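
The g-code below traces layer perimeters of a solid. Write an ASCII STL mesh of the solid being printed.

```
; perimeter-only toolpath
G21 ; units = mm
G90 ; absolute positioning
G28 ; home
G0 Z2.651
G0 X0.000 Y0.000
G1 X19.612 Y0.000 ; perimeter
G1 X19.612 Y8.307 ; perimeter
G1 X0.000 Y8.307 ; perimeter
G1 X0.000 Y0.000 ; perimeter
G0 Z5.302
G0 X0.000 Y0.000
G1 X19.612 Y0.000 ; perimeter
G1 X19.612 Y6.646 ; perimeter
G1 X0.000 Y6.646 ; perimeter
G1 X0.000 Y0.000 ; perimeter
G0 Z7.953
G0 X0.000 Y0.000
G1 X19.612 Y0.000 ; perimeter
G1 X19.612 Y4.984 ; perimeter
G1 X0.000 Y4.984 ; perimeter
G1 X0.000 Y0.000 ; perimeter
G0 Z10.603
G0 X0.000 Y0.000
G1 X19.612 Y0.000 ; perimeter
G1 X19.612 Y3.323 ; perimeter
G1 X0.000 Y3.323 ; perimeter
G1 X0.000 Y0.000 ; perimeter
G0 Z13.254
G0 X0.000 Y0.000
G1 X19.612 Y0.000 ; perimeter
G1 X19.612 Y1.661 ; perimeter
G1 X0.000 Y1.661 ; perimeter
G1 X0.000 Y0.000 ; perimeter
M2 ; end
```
solid part
  facet normal 0.0000 0.0000 -1.0000
    outer loop
      vertex 19.612 9.969 0.000
      vertex 19.612 0.000 0.000
      vertex 0.000 0.000 0.000
    endloop
  endfacet
  facet normal 0.0000 0.0000 -1.0000
    outer loop
      vertex 0.000 9.969 0.000
      vertex 19.612 9.969 0.000
      vertex 0.000 0.000 0.000
    endloop
  endfacet
  facet normal 0.0000 -1.0000 0.0000
    outer loop
      vertex 0.000 0.000 0.000
      vertex 19.612 0.000 0.000
      vertex 19.612 0.000 15.905
    endloop
  endfacet
  facet normal 0.0000 -1.0000 0.0000
    outer loop
      vertex 0.000 0.000 0.000
      vertex 19.612 0.000 15.905
      vertex 0.000 0.000 15.905
    endloop
  endfacet
  facet normal 0.0000 0.8473 0.5311
    outer loop
      vertex 0.000 0.000 15.905
      vertex 19.612 0.000 15.905
      vertex 19.612 9.969 0.000
    endloop
  endfacet
  facet normal 0.0000 0.8473 0.5311
    outer loop
      vertex 0.000 0.000 15.905
      vertex 19.612 9.969 0.000
      vertex 0.000 9.969 0.000
    endloop
  endfacet
  facet normal -1.0000 0.0000 0.0000
    outer loop
      vertex 0.000 0.000 15.905
      vertex 0.000 9.969 0.000
      vertex 0.000 0.000 0.000
    endloop
  endfacet
  facet normal 1.0000 0.0000 0.0000
    outer loop
      vertex 19.612 0.000 0.000
      vertex 19.612 9.969 0.000
      vertex 19.612 0.000 15.905
    endloop
  endfacet
endsolid part

The G0 Z moves step by Δz≈2.651 mm. The G1 loops shrink linearly with z, so the solid tapers from its base footprint up to z≈15.9. Closing with a flat bottom cap and the tapered top and triangulating gives 8 facets — a wedge (ramp): 19.6 × 9.97 mm base, rising to 15.9 mm along the y=0 edge and sloping linearly to z=0 at y=9.97.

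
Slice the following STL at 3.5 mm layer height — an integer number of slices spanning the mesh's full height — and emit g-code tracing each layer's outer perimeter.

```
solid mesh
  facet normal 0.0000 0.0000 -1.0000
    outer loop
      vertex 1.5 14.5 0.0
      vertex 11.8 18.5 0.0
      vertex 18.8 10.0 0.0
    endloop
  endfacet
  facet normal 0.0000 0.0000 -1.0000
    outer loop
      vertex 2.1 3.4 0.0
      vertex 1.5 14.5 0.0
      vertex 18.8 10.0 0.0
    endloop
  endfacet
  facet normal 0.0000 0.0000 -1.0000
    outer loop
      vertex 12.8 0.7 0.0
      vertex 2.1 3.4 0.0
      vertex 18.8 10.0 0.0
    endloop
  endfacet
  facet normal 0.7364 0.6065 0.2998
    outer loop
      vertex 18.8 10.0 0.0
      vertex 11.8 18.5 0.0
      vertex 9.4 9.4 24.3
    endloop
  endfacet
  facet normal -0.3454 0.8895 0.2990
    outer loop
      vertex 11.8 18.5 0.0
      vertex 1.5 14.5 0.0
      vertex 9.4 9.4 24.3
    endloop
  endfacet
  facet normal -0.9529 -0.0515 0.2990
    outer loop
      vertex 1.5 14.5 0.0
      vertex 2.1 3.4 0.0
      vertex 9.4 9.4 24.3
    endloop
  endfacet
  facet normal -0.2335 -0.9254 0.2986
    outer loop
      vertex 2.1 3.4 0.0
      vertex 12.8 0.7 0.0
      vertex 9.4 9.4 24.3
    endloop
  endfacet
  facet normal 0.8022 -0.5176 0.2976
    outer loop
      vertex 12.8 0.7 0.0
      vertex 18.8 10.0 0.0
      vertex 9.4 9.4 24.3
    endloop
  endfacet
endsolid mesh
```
; perimeter-only toolpath
G21 ; units = mm
G90 ; absolute positioning
G28 ; home
; layer 1
G0 Z3.5
G0 X17.5 Y9.9
G1 X11.5 Y17.2
G1 X2.6 Y13.8
G1 X3.1 Y4.3
G1 X12.3 Y1.9
G1 X17.5 Y9.9
; layer 2
G0 Z6.9
G0 X16.1 Y9.8
G1 X11.1 Y15.9
G1 X3.8 Y13.0
G1 X4.2 Y5.1
G1 X11.8 Y3.2
G1 X16.1 Y9.8
; layer 3
G0 Z10.4
G0 X14.8 Y9.7
G1 X10.8 Y14.6
G1 X4.9 Y12.3
G1 X5.2 Y6.0
G1 X11.3 Y4.4
G1 X14.8 Y9.7
; layer 4
G0 Z13.9
G0 X13.4 Y9.7
G1 X10.4 Y13.3
G1 X6.0 Y11.6
G1 X6.3 Y6.8
G1 X10.9 Y5.7
G1 X13.4 Y9.7
; layer 5
G0 Z17.4
G0 X12.1 Y9.6
G1 X10.1 Y12.0
G1 X7.1 Y10.9
G1 X7.3 Y7.7
G1 X10.4 Y6.9
G1 X12.1 Y9.6
; layer 6
G0 Z20.8
G0 X10.7 Y9.5
G1 X9.7 Y10.7
G1 X8.3 Y10.1
G1 X8.4 Y8.5
G1 X9.9 Y8.2
G1 X10.7 Y9.5
M2 ; end

The solid is a regular 5-sided pyramid, base circumscribed radius ≈ 9.4 mm, apex at z ≈ 24.3 mm. Slicing at Δz = 3.5 mm — 7 equal slices spanning the solid's height, so layer i sits at z = i·h/7 — gives 6 non-empty perimeters. Each is a 5-segment closed polygon; G0 lifts to the layer z and rapids to the start vertex, then G1 traces the edges. The cross-section shrinks linearly with z (the slice at the apex is degenerate and omitted).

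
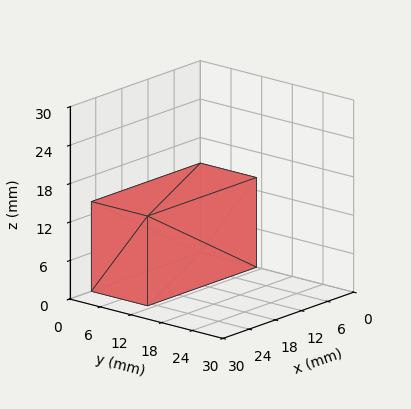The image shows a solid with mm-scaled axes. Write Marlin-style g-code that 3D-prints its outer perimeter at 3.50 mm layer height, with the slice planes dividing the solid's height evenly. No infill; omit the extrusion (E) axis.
Reading the render: the shape is a rectangular box, roughly 25 × 11 mm footprint and 14 mm tall (dimensions read to the nearest mm from the axis ticks). For the g-code, the solid's height is divided into equal slices at the stated Δz and each level perimeter traced with G1 moves after a G0 lift.

; perimeter-only toolpath
G21 ; units = mm
G90 ; absolute positioning
G28 ; home
; layer 1
G0 Z3.50
G0 X0.00 Y0.00
G1 X25.00 Y0.00
G1 X25.00 Y11.00
G1 X0.00 Y11.00
G1 X0.00 Y0.00
; layer 2
G0 Z7.00
G0 X0.00 Y0.00
G1 X25.00 Y0.00
G1 X25.00 Y11.00
G1 X0.00 Y11.00
G1 X0.00 Y0.00
; layer 3
G0 Z10.50
G0 X0.00 Y0.00
G1 X25.00 Y0.00
G1 X25.00 Y11.00
G1 X0.00 Y11.00
G1 X0.00 Y0.00
; layer 4
G0 Z14.00
G0 X0.00 Y0.00
G1 X25.00 Y0.00
G1 X25.00 Y11.00
G1 X0.00 Y11.00
G1 X0.00 Y0.00
M2 ; end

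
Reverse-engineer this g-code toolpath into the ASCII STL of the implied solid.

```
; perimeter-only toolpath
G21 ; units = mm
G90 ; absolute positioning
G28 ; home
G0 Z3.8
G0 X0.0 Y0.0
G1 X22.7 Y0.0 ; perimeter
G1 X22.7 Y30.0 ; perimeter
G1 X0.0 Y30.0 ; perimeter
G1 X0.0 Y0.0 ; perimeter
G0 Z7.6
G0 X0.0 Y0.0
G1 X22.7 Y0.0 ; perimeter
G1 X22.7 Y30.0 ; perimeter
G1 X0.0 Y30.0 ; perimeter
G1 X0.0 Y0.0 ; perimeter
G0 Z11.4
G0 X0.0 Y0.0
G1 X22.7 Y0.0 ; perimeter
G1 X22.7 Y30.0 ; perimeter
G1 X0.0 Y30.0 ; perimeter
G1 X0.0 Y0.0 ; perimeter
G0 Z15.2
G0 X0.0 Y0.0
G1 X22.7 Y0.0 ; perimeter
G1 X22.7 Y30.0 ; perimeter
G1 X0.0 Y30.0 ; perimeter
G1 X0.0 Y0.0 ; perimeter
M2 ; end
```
solid part
  facet normal 0.0000 0.0000 -1.0000
    outer loop
      vertex 22.7 30.0 0.0
      vertex 22.7 0.0 0.0
      vertex 0.0 0.0 0.0
    endloop
  endfacet
  facet normal 0.0000 0.0000 -1.0000
    outer loop
      vertex 0.0 30.0 0.0
      vertex 22.7 30.0 0.0
      vertex 0.0 0.0 0.0
    endloop
  endfacet
  facet normal 0.0000 0.0000 1.0000
    outer loop
      vertex 0.0 0.0 15.2
      vertex 22.7 0.0 15.2
      vertex 22.7 30.0 15.2
    endloop
  endfacet
  facet normal 0.0000 0.0000 1.0000
    outer loop
      vertex 0.0 0.0 15.2
      vertex 22.7 30.0 15.2
      vertex 0.0 30.0 15.2
    endloop
  endfacet
  facet normal 0.0000 -1.0000 0.0000
    outer loop
      vertex 0.0 0.0 0.0
      vertex 22.7 0.0 0.0
      vertex 22.7 0.0 15.2
    endloop
  endfacet
  facet normal 0.0000 -1.0000 0.0000
    outer loop
      vertex 0.0 0.0 0.0
      vertex 22.7 0.0 15.2
      vertex 0.0 0.0 15.2
    endloop
  endfacet
  facet normal 0.0000 1.0000 0.0000
    outer loop
      vertex 22.7 30.0 15.2
      vertex 22.7 30.0 0.0
      vertex 0.0 30.0 0.0
    endloop
  endfacet
  facet normal 0.0000 1.0000 0.0000
    outer loop
      vertex 0.0 30.0 15.2
      vertex 22.7 30.0 15.2
      vertex 0.0 30.0 0.0
    endloop
  endfacet
  facet normal -1.0000 0.0000 0.0000
    outer loop
      vertex 0.0 30.0 15.2
      vertex 0.0 30.0 0.0
      vertex 0.0 0.0 0.0
    endloop
  endfacet
  facet normal -1.0000 0.0000 0.0000
    outer loop
      vertex 0.0 0.0 15.2
      vertex 0.0 30.0 15.2
      vertex 0.0 0.0 0.0
    endloop
  endfacet
  facet normal 1.0000 0.0000 0.0000
    outer loop
      vertex 22.7 0.0 0.0
      vertex 22.7 30.0 0.0
      vertex 22.7 30.0 15.2
    endloop
  endfacet
  facet normal 1.0000 0.0000 0.0000
    outer loop
      vertex 22.7 0.0 0.0
      vertex 22.7 30.0 15.2
      vertex 22.7 0.0 15.2
    endloop
  endfacet
endsolid part

The G0 Z moves step by Δz≈3.8 mm. Every layer's G1 loop is the same polygon, so the solid is a straight extrusion of it from z=0 to z≈15.2. Closing with flat bottom and top caps and triangulating gives 12 facets — a rectangular box, roughly 22.7 × 30 mm footprint and 15.2 mm tall.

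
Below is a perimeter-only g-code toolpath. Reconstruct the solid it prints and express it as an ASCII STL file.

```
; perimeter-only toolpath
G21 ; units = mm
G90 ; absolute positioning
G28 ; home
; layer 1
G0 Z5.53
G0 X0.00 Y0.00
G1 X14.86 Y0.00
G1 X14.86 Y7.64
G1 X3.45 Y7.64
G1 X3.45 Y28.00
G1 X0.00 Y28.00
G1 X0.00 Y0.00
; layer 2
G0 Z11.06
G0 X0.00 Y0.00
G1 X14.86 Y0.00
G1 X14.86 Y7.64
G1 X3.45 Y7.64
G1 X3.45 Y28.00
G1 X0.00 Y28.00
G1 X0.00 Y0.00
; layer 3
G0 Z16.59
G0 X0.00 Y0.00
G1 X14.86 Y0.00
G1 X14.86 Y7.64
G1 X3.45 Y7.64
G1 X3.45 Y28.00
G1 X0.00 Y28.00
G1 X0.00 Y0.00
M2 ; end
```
solid part
  facet normal 0.0000 0.0000 -1.0000
    outer loop
      vertex 14.86 7.64 0.00
      vertex 14.86 0.00 0.00
      vertex 0.00 0.00 0.00
    endloop
  endfacet
  facet normal 0.0000 0.0000 -1.0000
    outer loop
      vertex 3.45 7.64 0.00
      vertex 14.86 7.64 0.00
      vertex 0.00 0.00 0.00
    endloop
  endfacet
  facet normal 0.0000 0.0000 -1.0000
    outer loop
      vertex 3.45 28.00 0.00
      vertex 3.45 7.64 0.00
      vertex 0.00 0.00 0.00
    endloop
  endfacet
  facet normal 0.0000 0.0000 -1.0000
    outer loop
      vertex 0.00 28.00 0.00
      vertex 3.45 28.00 0.00
      vertex 0.00 0.00 0.00
    endloop
  endfacet
  facet normal 0.0000 0.0000 1.0000
    outer loop
      vertex 0.00 0.00 16.59
      vertex 14.86 0.00 16.59
      vertex 14.86 7.64 16.59
    endloop
  endfacet
  facet normal 0.0000 0.0000 1.0000
    outer loop
      vertex 0.00 0.00 16.59
      vertex 14.86 7.64 16.59
      vertex 3.45 7.64 16.59
    endloop
  endfacet
  facet normal 0.0000 0.0000 1.0000
    outer loop
      vertex 0.00 0.00 16.59
      vertex 3.45 7.64 16.59
      vertex 3.45 28.00 16.59
    endloop
  endfacet
  facet normal 0.0000 0.0000 1.0000
    outer loop
      vertex 0.00 0.00 16.59
      vertex 3.45 28.00 16.59
      vertex 0.00 28.00 16.59
    endloop
  endfacet
  facet normal 0.0000 -1.0000 0.0000
    outer loop
      vertex 0.00 0.00 0.00
      vertex 14.86 0.00 0.00
      vertex 14.86 0.00 16.59
    endloop
  endfacet
  facet normal 0.0000 -1.0000 0.0000
    outer loop
      vertex 0.00 0.00 0.00
      vertex 14.86 0.00 16.59
      vertex 0.00 0.00 16.59
    endloop
  endfacet
  facet normal 1.0000 0.0000 0.0000
    outer loop
      vertex 14.86 0.00 0.00
      vertex 14.86 7.64 0.00
      vertex 14.86 7.64 16.59
    endloop
  endfacet
  facet normal 1.0000 0.0000 0.0000
    outer loop
      vertex 14.86 0.00 0.00
      vertex 14.86 7.64 16.59
      vertex 14.86 0.00 16.59
    endloop
  endfacet
  facet normal 0.0000 1.0000 0.0000
    outer loop
      vertex 14.86 7.64 0.00
      vertex 3.45 7.64 0.00
      vertex 3.45 7.64 16.59
    endloop
  endfacet
  facet normal 0.0000 1.0000 0.0000
    outer loop
      vertex 14.86 7.64 0.00
      vertex 3.45 7.64 16.59
      vertex 14.86 7.64 16.59
    endloop
  endfacet
  facet normal 1.0000 0.0000 0.0000
    outer loop
      vertex 3.45 7.64 0.00
      vertex 3.45 28.00 0.00
      vertex 3.45 28.00 16.59
    endloop
  endfacet
  facet normal 1.0000 0.0000 0.0000
    outer loop
      vertex 3.45 7.64 0.00
      vertex 3.45 28.00 16.59
      vertex 3.45 7.64 16.59
    endloop
  endfacet
  facet normal 0.0000 1.0000 0.0000
    outer loop
      vertex 3.45 28.00 0.00
      vertex 0.00 28.00 0.00
      vertex 0.00 28.00 16.59
    endloop
  endfacet
  facet normal 0.0000 1.0000 0.0000
    outer loop
      vertex 3.45 28.00 0.00
      vertex 0.00 28.00 16.59
      vertex 3.45 28.00 16.59
    endloop
  endfacet
  facet normal -1.0000 0.0000 0.0000
    outer loop
      vertex 0.00 28.00 0.00
      vertex 0.00 0.00 0.00
      vertex 0.00 0.00 16.59
    endloop
  endfacet
  facet normal -1.0000 0.0000 0.0000
    outer loop
      vertex 0.00 28.00 0.00
      vertex 0.00 0.00 16.59
      vertex 0.00 28.00 16.59
    endloop
  endfacet
endsolid part

The G0 Z moves step by Δz≈5.53 mm. Every layer's G1 loop is the same polygon, so the solid is a straight extrusion of it from z=0 to z≈16.6. Closing with flat bottom and top caps and triangulating gives 20 facets — an L-shaped prism: outer 14.9 × 28 mm, arm thicknesses ≈ 7.64 mm (horizontal) and 3.45 mm (vertical), extruded 16.6 mm in z.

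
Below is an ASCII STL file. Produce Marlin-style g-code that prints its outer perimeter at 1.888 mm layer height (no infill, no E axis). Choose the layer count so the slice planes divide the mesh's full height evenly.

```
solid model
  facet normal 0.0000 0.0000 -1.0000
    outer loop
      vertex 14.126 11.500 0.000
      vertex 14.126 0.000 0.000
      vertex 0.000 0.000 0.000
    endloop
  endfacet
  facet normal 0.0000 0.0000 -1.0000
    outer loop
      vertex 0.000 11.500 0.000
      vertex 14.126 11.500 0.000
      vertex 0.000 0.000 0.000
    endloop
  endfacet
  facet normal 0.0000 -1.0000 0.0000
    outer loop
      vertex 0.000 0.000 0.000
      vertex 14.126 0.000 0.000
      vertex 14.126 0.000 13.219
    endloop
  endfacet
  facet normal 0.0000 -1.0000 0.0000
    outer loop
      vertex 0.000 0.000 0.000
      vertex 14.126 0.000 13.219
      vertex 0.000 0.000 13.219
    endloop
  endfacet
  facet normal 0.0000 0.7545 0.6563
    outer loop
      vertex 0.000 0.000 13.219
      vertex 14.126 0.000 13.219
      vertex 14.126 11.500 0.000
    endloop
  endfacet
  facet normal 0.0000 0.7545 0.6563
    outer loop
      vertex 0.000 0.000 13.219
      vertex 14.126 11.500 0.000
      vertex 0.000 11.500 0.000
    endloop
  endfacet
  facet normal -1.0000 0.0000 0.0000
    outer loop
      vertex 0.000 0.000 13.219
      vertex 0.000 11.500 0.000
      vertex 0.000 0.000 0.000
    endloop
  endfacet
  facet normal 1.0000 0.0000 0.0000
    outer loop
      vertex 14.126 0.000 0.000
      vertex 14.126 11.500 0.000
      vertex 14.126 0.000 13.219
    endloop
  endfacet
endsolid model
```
; perimeter-only toolpath
G21 ; units = mm
G90 ; absolute positioning
G28 ; home
; layer 1
G0 Z1.888
G0 X0.000 Y0.000
G1 X14.126 Y0.000
G1 X14.126 Y9.857
G1 X0.000 Y9.857
G1 X0.000 Y0.000
; layer 2
G0 Z3.777
G0 X0.000 Y0.000
G1 X14.126 Y0.000
G1 X14.126 Y8.214
G1 X0.000 Y8.214
G1 X0.000 Y0.000
; layer 3
G0 Z5.665
G0 X0.000 Y0.000
G1 X14.126 Y0.000
G1 X14.126 Y6.571
G1 X0.000 Y6.571
G1 X0.000 Y0.000
; layer 4
G0 Z7.554
G0 X0.000 Y0.000
G1 X14.126 Y0.000
G1 X14.126 Y4.929
G1 X0.000 Y4.929
G1 X0.000 Y0.000
; layer 5
G0 Z9.442
G0 X0.000 Y0.000
G1 X14.126 Y0.000
G1 X14.126 Y3.286
G1 X0.000 Y3.286
G1 X0.000 Y0.000
; layer 6
G0 Z11.331
G0 X0.000 Y0.000
G1 X14.126 Y0.000
G1 X14.126 Y1.643
G1 X0.000 Y1.643
G1 X0.000 Y0.000
M2 ; end

The solid is a wedge (ramp): 14.1 × 11.5 mm base, rising to 13.2 mm along the y=0 edge and sloping linearly to z=0 at y=11.5. Slicing at Δz = 1.888 mm — 7 equal slices spanning the solid's height, so layer i sits at z = i·h/7 — gives 6 non-empty perimeters. Each is a 4-segment closed polygon; G0 lifts to the layer z and rapids to the start vertex, then G1 traces the edges. The cross-section shrinks linearly with z (the slice at the apex is degenerate and omitted).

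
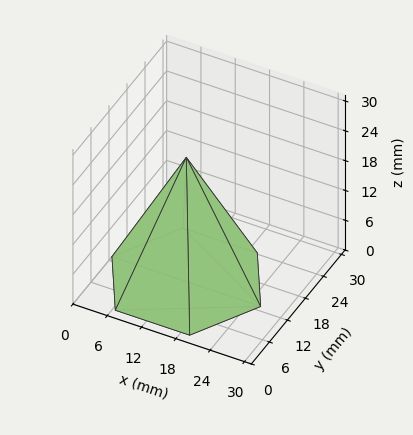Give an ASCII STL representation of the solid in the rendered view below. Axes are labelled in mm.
Reading the render: the shape is a regular 6-sided pyramid, base circumscribed radius ≈ 13 mm, apex at z ≈ 25 mm (dimensions read to the nearest mm from the axis ticks). For the STL, each face is triangulated and given an outward normal.

solid part
  facet normal 0.0000 0.0000 -1.0000
    outer loop
      vertex 6.50 24.26 0.00
      vertex 19.50 24.26 0.00
      vertex 26.00 13.00 0.00
    endloop
  endfacet
  facet normal 0.0000 0.0000 -1.0000
    outer loop
      vertex 0.00 13.00 0.00
      vertex 6.50 24.26 0.00
      vertex 26.00 13.00 0.00
    endloop
  endfacet
  facet normal 0.0000 0.0000 -1.0000
    outer loop
      vertex 6.50 1.74 0.00
      vertex 0.00 13.00 0.00
      vertex 26.00 13.00 0.00
    endloop
  endfacet
  facet normal 0.0000 0.0000 -1.0000
    outer loop
      vertex 19.50 1.74 0.00
      vertex 6.50 1.74 0.00
      vertex 26.00 13.00 0.00
    endloop
  endfacet
  facet normal 0.7897 0.4559 0.4106
    outer loop
      vertex 26.00 13.00 0.00
      vertex 19.50 24.26 0.00
      vertex 13.00 13.00 25.00
    endloop
  endfacet
  facet normal 0.0000 0.9118 0.4107
    outer loop
      vertex 19.50 24.26 0.00
      vertex 6.50 24.26 0.00
      vertex 13.00 13.00 25.00
    endloop
  endfacet
  facet normal -0.7897 0.4559 0.4106
    outer loop
      vertex 6.50 24.26 0.00
      vertex 0.00 13.00 0.00
      vertex 13.00 13.00 25.00
    endloop
  endfacet
  facet normal -0.7897 -0.4559 0.4106
    outer loop
      vertex 0.00 13.00 0.00
      vertex 6.50 1.74 0.00
      vertex 13.00 13.00 25.00
    endloop
  endfacet
  facet normal 0.0000 -0.9118 0.4107
    outer loop
      vertex 6.50 1.74 0.00
      vertex 19.50 1.74 0.00
      vertex 13.00 13.00 25.00
    endloop
  endfacet
  facet normal 0.7897 -0.4559 0.4106
    outer loop
      vertex 19.50 1.74 0.00
      vertex 26.00 13.00 0.00
      vertex 13.00 13.00 25.00
    endloop
  endfacet
endsolid part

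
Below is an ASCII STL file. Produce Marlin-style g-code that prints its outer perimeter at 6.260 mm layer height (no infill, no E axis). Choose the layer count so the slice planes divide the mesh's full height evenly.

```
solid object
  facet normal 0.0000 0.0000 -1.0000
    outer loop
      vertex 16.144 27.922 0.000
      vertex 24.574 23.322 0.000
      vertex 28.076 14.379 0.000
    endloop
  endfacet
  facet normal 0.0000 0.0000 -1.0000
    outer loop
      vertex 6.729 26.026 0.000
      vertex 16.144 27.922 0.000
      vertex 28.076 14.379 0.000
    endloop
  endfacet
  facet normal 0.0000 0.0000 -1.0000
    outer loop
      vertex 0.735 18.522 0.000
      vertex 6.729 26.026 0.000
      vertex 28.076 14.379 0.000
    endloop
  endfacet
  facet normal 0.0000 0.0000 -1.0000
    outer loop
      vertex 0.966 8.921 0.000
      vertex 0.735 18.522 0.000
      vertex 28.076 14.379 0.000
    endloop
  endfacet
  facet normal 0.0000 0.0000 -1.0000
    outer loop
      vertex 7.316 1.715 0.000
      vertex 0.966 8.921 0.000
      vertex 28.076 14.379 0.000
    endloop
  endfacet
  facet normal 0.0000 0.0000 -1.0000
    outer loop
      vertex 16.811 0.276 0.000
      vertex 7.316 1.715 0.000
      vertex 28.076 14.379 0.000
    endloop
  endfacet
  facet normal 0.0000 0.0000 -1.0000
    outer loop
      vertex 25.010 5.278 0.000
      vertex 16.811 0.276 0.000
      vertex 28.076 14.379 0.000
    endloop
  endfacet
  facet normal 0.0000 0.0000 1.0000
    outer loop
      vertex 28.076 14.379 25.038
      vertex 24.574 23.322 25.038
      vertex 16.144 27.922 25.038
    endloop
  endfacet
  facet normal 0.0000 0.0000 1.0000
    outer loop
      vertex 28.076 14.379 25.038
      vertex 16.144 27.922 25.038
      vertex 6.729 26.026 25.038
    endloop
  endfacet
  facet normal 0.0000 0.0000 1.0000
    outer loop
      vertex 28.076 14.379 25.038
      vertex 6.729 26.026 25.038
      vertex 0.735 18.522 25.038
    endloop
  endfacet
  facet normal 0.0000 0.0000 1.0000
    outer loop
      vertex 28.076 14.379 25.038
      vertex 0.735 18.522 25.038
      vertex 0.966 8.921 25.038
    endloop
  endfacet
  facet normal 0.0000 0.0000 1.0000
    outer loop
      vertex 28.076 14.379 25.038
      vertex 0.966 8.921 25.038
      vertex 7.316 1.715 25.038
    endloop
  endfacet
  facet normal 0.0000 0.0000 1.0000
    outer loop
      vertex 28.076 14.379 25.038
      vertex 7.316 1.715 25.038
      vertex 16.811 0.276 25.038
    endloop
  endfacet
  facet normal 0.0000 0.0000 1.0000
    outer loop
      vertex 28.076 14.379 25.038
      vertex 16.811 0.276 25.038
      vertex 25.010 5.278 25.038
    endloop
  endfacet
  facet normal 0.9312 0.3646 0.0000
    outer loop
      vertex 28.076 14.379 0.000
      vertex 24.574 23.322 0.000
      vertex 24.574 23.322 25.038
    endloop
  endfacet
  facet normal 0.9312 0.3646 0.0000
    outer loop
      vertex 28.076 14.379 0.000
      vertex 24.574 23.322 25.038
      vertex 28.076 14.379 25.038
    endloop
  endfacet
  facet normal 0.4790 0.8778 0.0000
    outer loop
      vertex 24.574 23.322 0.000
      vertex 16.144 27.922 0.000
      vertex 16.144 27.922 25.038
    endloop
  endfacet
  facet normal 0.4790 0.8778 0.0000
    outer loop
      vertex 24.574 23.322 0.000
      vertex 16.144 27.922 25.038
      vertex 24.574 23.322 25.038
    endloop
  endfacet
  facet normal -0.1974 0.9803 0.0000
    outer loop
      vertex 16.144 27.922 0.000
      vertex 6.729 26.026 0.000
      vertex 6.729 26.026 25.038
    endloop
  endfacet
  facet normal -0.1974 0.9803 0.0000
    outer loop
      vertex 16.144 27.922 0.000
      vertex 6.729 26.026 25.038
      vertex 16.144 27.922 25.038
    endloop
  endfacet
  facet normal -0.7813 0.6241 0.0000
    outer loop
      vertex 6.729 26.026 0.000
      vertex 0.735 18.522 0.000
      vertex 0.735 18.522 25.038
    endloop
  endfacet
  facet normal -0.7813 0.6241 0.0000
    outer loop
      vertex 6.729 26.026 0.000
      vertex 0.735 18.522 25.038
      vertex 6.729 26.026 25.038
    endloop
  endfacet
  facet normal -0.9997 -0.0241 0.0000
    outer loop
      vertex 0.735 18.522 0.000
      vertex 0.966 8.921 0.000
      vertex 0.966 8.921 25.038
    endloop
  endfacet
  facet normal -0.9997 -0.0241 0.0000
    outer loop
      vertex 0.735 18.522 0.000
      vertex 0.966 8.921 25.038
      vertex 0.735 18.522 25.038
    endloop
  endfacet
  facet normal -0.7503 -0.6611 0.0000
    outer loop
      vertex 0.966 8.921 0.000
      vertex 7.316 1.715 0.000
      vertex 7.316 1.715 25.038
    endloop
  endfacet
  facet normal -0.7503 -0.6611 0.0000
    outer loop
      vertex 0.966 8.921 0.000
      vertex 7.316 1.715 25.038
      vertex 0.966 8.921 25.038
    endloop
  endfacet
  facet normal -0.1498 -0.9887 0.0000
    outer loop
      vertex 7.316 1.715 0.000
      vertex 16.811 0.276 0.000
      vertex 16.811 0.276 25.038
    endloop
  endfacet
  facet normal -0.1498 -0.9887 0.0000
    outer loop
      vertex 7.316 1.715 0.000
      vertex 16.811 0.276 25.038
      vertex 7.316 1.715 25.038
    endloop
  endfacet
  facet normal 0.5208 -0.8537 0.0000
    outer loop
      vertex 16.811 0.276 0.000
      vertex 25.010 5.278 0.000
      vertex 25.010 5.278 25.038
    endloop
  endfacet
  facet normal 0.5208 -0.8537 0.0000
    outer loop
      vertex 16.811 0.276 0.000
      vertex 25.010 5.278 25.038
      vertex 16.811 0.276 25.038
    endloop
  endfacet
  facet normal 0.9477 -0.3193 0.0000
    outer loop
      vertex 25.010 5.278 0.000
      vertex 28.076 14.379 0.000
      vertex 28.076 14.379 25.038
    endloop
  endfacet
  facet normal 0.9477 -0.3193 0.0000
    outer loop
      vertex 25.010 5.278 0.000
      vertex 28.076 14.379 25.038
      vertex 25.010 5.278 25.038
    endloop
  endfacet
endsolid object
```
; perimeter-only toolpath
G21 ; units = mm
G90 ; absolute positioning
G28 ; home
; layer 1
G0 Z6.260
G0 X28.076 Y14.379
G1 X24.574 Y23.322
G1 X16.144 Y27.922
G1 X6.729 Y26.026
G1 X0.735 Y18.522
G1 X0.966 Y8.921
G1 X7.316 Y1.715
G1 X16.811 Y0.276
G1 X25.010 Y5.278
G1 X28.076 Y14.379
; layer 2
G0 Z12.519
G0 X28.076 Y14.379
G1 X24.574 Y23.322
G1 X16.144 Y27.922
G1 X6.729 Y26.026
G1 X0.735 Y18.522
G1 X0.966 Y8.921
G1 X7.316 Y1.715
G1 X16.811 Y0.276
G1 X25.010 Y5.278
G1 X28.076 Y14.379
; layer 3
G0 Z18.779
G0 X28.076 Y14.379
G1 X24.574 Y23.322
G1 X16.144 Y27.922
G1 X6.729 Y26.026
G1 X0.735 Y18.522
G1 X0.966 Y8.921
G1 X7.316 Y1.715
G1 X16.811 Y0.276
G1 X25.010 Y5.278
G1 X28.076 Y14.379
; layer 4
G0 Z25.038
G0 X28.076 Y14.379
G1 X24.574 Y23.322
G1 X16.144 Y27.922
G1 X6.729 Y26.026
G1 X0.735 Y18.522
G1 X0.966 Y8.921
G1 X7.316 Y1.715
G1 X16.811 Y0.276
G1 X25.010 Y5.278
G1 X28.076 Y14.379
M2 ; end

The solid is a regular 9-sided prism (a cylinder approximated with 9 flat sides), circumscribed radius ≈ 14 mm, height ≈ 25 mm. Slicing at Δz = 6.260 mm — 4 equal slices spanning the solid's height, so layer i sits at z = i·h/4 — gives 4 non-empty perimeters. Each is a 9-segment closed polygon; G0 lifts to the layer z and rapids to the start vertex, then G1 traces the edges.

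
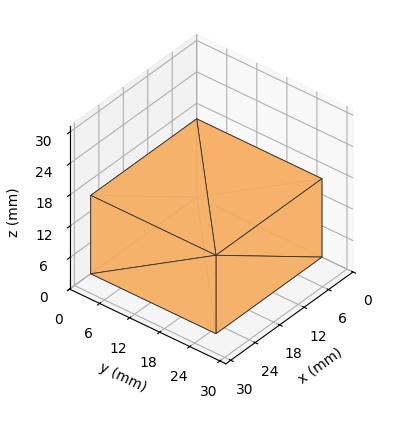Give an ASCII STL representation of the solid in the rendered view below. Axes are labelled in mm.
Reading the render: the shape is a rectangular box, roughly 26 × 25 mm footprint and 15 mm tall (dimensions read to the nearest mm from the axis ticks). For the STL, each face is triangulated and given an outward normal.

solid part
  facet normal 0.0000 0.0000 -1.0000
    outer loop
      vertex 26.000 25.000 0.000
      vertex 26.000 0.000 0.000
      vertex 0.000 0.000 0.000
    endloop
  endfacet
  facet normal 0.0000 0.0000 -1.0000
    outer loop
      vertex 0.000 25.000 0.000
      vertex 26.000 25.000 0.000
      vertex 0.000 0.000 0.000
    endloop
  endfacet
  facet normal 0.0000 0.0000 1.0000
    outer loop
      vertex 0.000 0.000 15.000
      vertex 26.000 0.000 15.000
      vertex 26.000 25.000 15.000
    endloop
  endfacet
  facet normal 0.0000 0.0000 1.0000
    outer loop
      vertex 0.000 0.000 15.000
      vertex 26.000 25.000 15.000
      vertex 0.000 25.000 15.000
    endloop
  endfacet
  facet normal 0.0000 -1.0000 0.0000
    outer loop
      vertex 0.000 0.000 0.000
      vertex 26.000 0.000 0.000
      vertex 26.000 0.000 15.000
    endloop
  endfacet
  facet normal 0.0000 -1.0000 0.0000
    outer loop
      vertex 0.000 0.000 0.000
      vertex 26.000 0.000 15.000
      vertex 0.000 0.000 15.000
    endloop
  endfacet
  facet normal 0.0000 1.0000 0.0000
    outer loop
      vertex 26.000 25.000 15.000
      vertex 26.000 25.000 0.000
      vertex 0.000 25.000 0.000
    endloop
  endfacet
  facet normal 0.0000 1.0000 0.0000
    outer loop
      vertex 0.000 25.000 15.000
      vertex 26.000 25.000 15.000
      vertex 0.000 25.000 0.000
    endloop
  endfacet
  facet normal -1.0000 0.0000 0.0000
    outer loop
      vertex 0.000 25.000 15.000
      vertex 0.000 25.000 0.000
      vertex 0.000 0.000 0.000
    endloop
  endfacet
  facet normal -1.0000 0.0000 0.0000
    outer loop
      vertex 0.000 0.000 15.000
      vertex 0.000 25.000 15.000
      vertex 0.000 0.000 0.000
    endloop
  endfacet
  facet normal 1.0000 0.0000 0.0000
    outer loop
      vertex 26.000 0.000 0.000
      vertex 26.000 25.000 0.000
      vertex 26.000 25.000 15.000
    endloop
  endfacet
  facet normal 1.0000 0.0000 0.0000
    outer loop
      vertex 26.000 0.000 0.000
      vertex 26.000 25.000 15.000
      vertex 26.000 0.000 15.000
    endloop
  endfacet
endsolid part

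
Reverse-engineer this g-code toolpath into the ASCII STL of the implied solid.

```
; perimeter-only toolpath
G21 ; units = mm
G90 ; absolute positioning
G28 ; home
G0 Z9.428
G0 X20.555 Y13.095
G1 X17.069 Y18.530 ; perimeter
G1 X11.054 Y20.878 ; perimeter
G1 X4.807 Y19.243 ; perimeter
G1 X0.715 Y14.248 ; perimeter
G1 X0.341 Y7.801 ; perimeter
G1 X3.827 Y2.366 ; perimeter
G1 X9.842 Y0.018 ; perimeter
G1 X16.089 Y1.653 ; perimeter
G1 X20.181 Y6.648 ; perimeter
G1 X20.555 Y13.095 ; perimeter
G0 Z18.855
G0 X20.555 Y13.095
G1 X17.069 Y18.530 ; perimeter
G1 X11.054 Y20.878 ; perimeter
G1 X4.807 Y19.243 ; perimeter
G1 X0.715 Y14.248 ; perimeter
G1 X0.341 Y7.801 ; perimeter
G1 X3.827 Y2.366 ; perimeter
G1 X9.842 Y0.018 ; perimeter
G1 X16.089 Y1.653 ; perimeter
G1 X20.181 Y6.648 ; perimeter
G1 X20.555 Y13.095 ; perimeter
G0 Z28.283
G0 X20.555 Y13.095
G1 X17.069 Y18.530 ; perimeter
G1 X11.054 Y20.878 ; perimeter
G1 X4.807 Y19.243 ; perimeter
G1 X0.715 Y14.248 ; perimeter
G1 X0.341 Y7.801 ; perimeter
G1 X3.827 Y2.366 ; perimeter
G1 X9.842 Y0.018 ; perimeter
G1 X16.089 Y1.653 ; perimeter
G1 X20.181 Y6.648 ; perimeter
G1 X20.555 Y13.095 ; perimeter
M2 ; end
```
solid part
  facet normal 0.0000 0.0000 -1.0000
    outer loop
      vertex 11.054 20.878 0.000
      vertex 17.069 18.530 0.000
      vertex 20.555 13.095 0.000
    endloop
  endfacet
  facet normal 0.0000 0.0000 -1.0000
    outer loop
      vertex 4.807 19.243 0.000
      vertex 11.054 20.878 0.000
      vertex 20.555 13.095 0.000
    endloop
  endfacet
  facet normal 0.0000 0.0000 -1.0000
    outer loop
      vertex 0.715 14.248 0.000
      vertex 4.807 19.243 0.000
      vertex 20.555 13.095 0.000
    endloop
  endfacet
  facet normal 0.0000 0.0000 -1.0000
    outer loop
      vertex 0.341 7.801 0.000
      vertex 0.715 14.248 0.000
      vertex 20.555 13.095 0.000
    endloop
  endfacet
  facet normal 0.0000 0.0000 -1.0000
    outer loop
      vertex 3.827 2.366 0.000
      vertex 0.341 7.801 0.000
      vertex 20.555 13.095 0.000
    endloop
  endfacet
  facet normal 0.0000 0.0000 -1.0000
    outer loop
      vertex 9.842 0.018 0.000
      vertex 3.827 2.366 0.000
      vertex 20.555 13.095 0.000
    endloop
  endfacet
  facet normal 0.0000 0.0000 -1.0000
    outer loop
      vertex 16.089 1.653 0.000
      vertex 9.842 0.018 0.000
      vertex 20.555 13.095 0.000
    endloop
  endfacet
  facet normal 0.0000 0.0000 -1.0000
    outer loop
      vertex 20.181 6.648 0.000
      vertex 16.089 1.653 0.000
      vertex 20.555 13.095 0.000
    endloop
  endfacet
  facet normal 0.0000 0.0000 1.0000
    outer loop
      vertex 20.555 13.095 28.283
      vertex 17.069 18.530 28.283
      vertex 11.054 20.878 28.283
    endloop
  endfacet
  facet normal 0.0000 0.0000 1.0000
    outer loop
      vertex 20.555 13.095 28.283
      vertex 11.054 20.878 28.283
      vertex 4.807 19.243 28.283
    endloop
  endfacet
  facet normal 0.0000 0.0000 1.0000
    outer loop
      vertex 20.555 13.095 28.283
      vertex 4.807 19.243 28.283
      vertex 0.715 14.248 28.283
    endloop
  endfacet
  facet normal 0.0000 0.0000 1.0000
    outer loop
      vertex 20.555 13.095 28.283
      vertex 0.715 14.248 28.283
      vertex 0.341 7.801 28.283
    endloop
  endfacet
  facet normal 0.0000 0.0000 1.0000
    outer loop
      vertex 20.555 13.095 28.283
      vertex 0.341 7.801 28.283
      vertex 3.827 2.366 28.283
    endloop
  endfacet
  facet normal 0.0000 0.0000 1.0000
    outer loop
      vertex 20.555 13.095 28.283
      vertex 3.827 2.366 28.283
      vertex 9.842 0.018 28.283
    endloop
  endfacet
  facet normal 0.0000 0.0000 1.0000
    outer loop
      vertex 20.555 13.095 28.283
      vertex 9.842 0.018 28.283
      vertex 16.089 1.653 28.283
    endloop
  endfacet
  facet normal 0.0000 0.0000 1.0000
    outer loop
      vertex 20.555 13.095 28.283
      vertex 16.089 1.653 28.283
      vertex 20.181 6.648 28.283
    endloop
  endfacet
  facet normal 0.8417 0.5399 0.0000
    outer loop
      vertex 20.555 13.095 0.000
      vertex 17.069 18.530 0.000
      vertex 17.069 18.530 28.283
    endloop
  endfacet
  facet normal 0.8417 0.5399 0.0000
    outer loop
      vertex 20.555 13.095 0.000
      vertex 17.069 18.530 28.283
      vertex 20.555 13.095 28.283
    endloop
  endfacet
  facet normal 0.3636 0.9315 0.0000
    outer loop
      vertex 17.069 18.530 0.000
      vertex 11.054 20.878 0.000
      vertex 11.054 20.878 28.283
    endloop
  endfacet
  facet normal 0.3636 0.9315 0.0000
    outer loop
      vertex 17.069 18.530 0.000
      vertex 11.054 20.878 28.283
      vertex 17.069 18.530 28.283
    endloop
  endfacet
  facet normal -0.2532 0.9674 0.0000
    outer loop
      vertex 11.054 20.878 0.000
      vertex 4.807 19.243 0.000
      vertex 4.807 19.243 28.283
    endloop
  endfacet
  facet normal -0.2532 0.9674 0.0000
    outer loop
      vertex 11.054 20.878 0.000
      vertex 4.807 19.243 28.283
      vertex 11.054 20.878 28.283
    endloop
  endfacet
  facet normal -0.7736 0.6337 0.0000
    outer loop
      vertex 4.807 19.243 0.000
      vertex 0.715 14.248 0.000
      vertex 0.715 14.248 28.283
    endloop
  endfacet
  facet normal -0.7736 0.6337 0.0000
    outer loop
      vertex 4.807 19.243 0.000
      vertex 0.715 14.248 28.283
      vertex 4.807 19.243 28.283
    endloop
  endfacet
  facet normal -0.9983 0.0579 0.0000
    outer loop
      vertex 0.715 14.248 0.000
      vertex 0.341 7.801 0.000
      vertex 0.341 7.801 28.283
    endloop
  endfacet
  facet normal -0.9983 0.0579 0.0000
    outer loop
      vertex 0.715 14.248 0.000
      vertex 0.341 7.801 28.283
      vertex 0.715 14.248 28.283
    endloop
  endfacet
  facet normal -0.8417 -0.5399 0.0000
    outer loop
      vertex 0.341 7.801 0.000
      vertex 3.827 2.366 0.000
      vertex 3.827 2.366 28.283
    endloop
  endfacet
  facet normal -0.8417 -0.5399 0.0000
    outer loop
      vertex 0.341 7.801 0.000
      vertex 3.827 2.366 28.283
      vertex 0.341 7.801 28.283
    endloop
  endfacet
  facet normal -0.3636 -0.9315 0.0000
    outer loop
      vertex 3.827 2.366 0.000
      vertex 9.842 0.018 0.000
      vertex 9.842 0.018 28.283
    endloop
  endfacet
  facet normal -0.3636 -0.9315 0.0000
    outer loop
      vertex 3.827 2.366 0.000
      vertex 9.842 0.018 28.283
      vertex 3.827 2.366 28.283
    endloop
  endfacet
  facet normal 0.2532 -0.9674 0.0000
    outer loop
      vertex 9.842 0.018 0.000
      vertex 16.089 1.653 0.000
      vertex 16.089 1.653 28.283
    endloop
  endfacet
  facet normal 0.2532 -0.9674 0.0000
    outer loop
      vertex 9.842 0.018 0.000
      vertex 16.089 1.653 28.283
      vertex 9.842 0.018 28.283
    endloop
  endfacet
  facet normal 0.7736 -0.6337 0.0000
    outer loop
      vertex 16.089 1.653 0.000
      vertex 20.181 6.648 0.000
      vertex 20.181 6.648 28.283
    endloop
  endfacet
  facet normal 0.7736 -0.6337 0.0000
    outer loop
      vertex 16.089 1.653 0.000
      vertex 20.181 6.648 28.283
      vertex 16.089 1.653 28.283
    endloop
  endfacet
  facet normal 0.9983 -0.0579 0.0000
    outer loop
      vertex 20.181 6.648 0.000
      vertex 20.555 13.095 0.000
      vertex 20.555 13.095 28.283
    endloop
  endfacet
  facet normal 0.9983 -0.0579 0.0000
    outer loop
      vertex 20.181 6.648 0.000
      vertex 20.555 13.095 28.283
      vertex 20.181 6.648 28.283
    endloop
  endfacet
endsolid part

The G0 Z moves step by Δz≈9.428 mm. Every layer's G1 loop is the same polygon, so the solid is a straight extrusion of it from z=0 to z≈28.3. Closing with flat bottom and top caps and triangulating gives 36 facets — a regular 10-sided prism (a cylinder approximated with 10 flat sides), circumscribed radius ≈ 10.4 mm, height ≈ 28.3 mm.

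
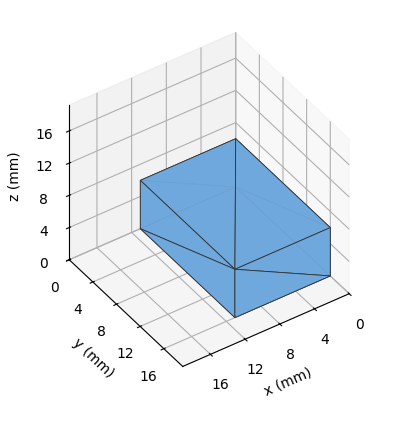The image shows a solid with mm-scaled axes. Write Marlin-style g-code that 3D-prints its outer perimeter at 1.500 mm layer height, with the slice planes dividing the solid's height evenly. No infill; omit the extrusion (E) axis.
Reading the render: the shape is a rectangular box, roughly 11 × 16 mm footprint and 6 mm tall (dimensions read to the nearest mm from the axis ticks). For the g-code, the solid's height is divided into equal slices at the stated Δz and each level perimeter traced with G1 moves after a G0 lift.

; perimeter-only toolpath
G21 ; units = mm
G90 ; absolute positioning
G28 ; home
; layer 1
G0 Z1.500
G0 X0.000 Y0.000
G1 X11.000 Y0.000
G1 X11.000 Y16.000
G1 X0.000 Y16.000
G1 X0.000 Y0.000
; layer 2
G0 Z3.000
G0 X0.000 Y0.000
G1 X11.000 Y0.000
G1 X11.000 Y16.000
G1 X0.000 Y16.000
G1 X0.000 Y0.000
; layer 3
G0 Z4.500
G0 X0.000 Y0.000
G1 X11.000 Y0.000
G1 X11.000 Y16.000
G1 X0.000 Y16.000
G1 X0.000 Y0.000
; layer 4
G0 Z6.000
G0 X0.000 Y0.000
G1 X11.000 Y0.000
G1 X11.000 Y16.000
G1 X0.000 Y16.000
G1 X0.000 Y0.000
M2 ; end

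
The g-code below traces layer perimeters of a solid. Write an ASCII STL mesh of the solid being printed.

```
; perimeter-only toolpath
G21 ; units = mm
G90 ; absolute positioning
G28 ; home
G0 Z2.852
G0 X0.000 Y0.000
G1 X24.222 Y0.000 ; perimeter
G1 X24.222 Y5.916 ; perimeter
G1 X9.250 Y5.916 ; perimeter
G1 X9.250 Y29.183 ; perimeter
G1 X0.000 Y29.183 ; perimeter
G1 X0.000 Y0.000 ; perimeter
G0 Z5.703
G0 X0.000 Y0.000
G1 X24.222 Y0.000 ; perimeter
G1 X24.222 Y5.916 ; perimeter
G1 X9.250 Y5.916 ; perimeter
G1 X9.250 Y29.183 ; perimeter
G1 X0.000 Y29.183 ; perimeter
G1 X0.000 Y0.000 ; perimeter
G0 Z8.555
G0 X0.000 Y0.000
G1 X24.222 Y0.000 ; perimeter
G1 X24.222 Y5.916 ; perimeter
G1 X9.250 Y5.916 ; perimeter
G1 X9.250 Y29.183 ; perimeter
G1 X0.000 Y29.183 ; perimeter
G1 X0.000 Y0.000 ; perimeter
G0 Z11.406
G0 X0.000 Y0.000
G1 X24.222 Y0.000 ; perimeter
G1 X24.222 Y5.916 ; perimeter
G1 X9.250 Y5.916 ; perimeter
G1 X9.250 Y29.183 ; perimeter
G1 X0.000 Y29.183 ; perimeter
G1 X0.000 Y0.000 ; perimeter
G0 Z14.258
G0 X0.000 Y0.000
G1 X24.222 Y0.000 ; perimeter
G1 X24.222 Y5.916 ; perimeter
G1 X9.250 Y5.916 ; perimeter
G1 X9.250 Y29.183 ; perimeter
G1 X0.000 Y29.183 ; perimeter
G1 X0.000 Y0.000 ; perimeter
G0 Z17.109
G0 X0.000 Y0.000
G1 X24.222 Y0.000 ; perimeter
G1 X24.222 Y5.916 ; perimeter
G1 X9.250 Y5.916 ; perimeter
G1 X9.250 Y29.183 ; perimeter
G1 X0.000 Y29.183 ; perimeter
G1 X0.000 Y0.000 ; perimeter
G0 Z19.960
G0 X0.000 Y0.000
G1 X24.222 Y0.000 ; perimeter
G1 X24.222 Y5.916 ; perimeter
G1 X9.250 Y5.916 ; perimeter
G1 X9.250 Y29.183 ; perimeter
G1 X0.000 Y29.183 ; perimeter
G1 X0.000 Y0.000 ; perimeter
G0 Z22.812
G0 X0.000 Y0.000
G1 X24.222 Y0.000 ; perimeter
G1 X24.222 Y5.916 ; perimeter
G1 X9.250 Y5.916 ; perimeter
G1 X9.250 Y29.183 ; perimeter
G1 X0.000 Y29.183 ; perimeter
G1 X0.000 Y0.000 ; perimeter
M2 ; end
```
solid part
  facet normal 0.0000 0.0000 -1.0000
    outer loop
      vertex 24.222 5.916 0.000
      vertex 24.222 0.000 0.000
      vertex 0.000 0.000 0.000
    endloop
  endfacet
  facet normal 0.0000 0.0000 -1.0000
    outer loop
      vertex 9.250 5.916 0.000
      vertex 24.222 5.916 0.000
      vertex 0.000 0.000 0.000
    endloop
  endfacet
  facet normal 0.0000 0.0000 -1.0000
    outer loop
      vertex 9.250 29.183 0.000
      vertex 9.250 5.916 0.000
      vertex 0.000 0.000 0.000
    endloop
  endfacet
  facet normal 0.0000 0.0000 -1.0000
    outer loop
      vertex 0.000 29.183 0.000
      vertex 9.250 29.183 0.000
      vertex 0.000 0.000 0.000
    endloop
  endfacet
  facet normal 0.0000 0.0000 1.0000
    outer loop
      vertex 0.000 0.000 22.812
      vertex 24.222 0.000 22.812
      vertex 24.222 5.916 22.812
    endloop
  endfacet
  facet normal 0.0000 0.0000 1.0000
    outer loop
      vertex 0.000 0.000 22.812
      vertex 24.222 5.916 22.812
      vertex 9.250 5.916 22.812
    endloop
  endfacet
  facet normal 0.0000 0.0000 1.0000
    outer loop
      vertex 0.000 0.000 22.812
      vertex 9.250 5.916 22.812
      vertex 9.250 29.183 22.812
    endloop
  endfacet
  facet normal 0.0000 0.0000 1.0000
    outer loop
      vertex 0.000 0.000 22.812
      vertex 9.250 29.183 22.812
      vertex 0.000 29.183 22.812
    endloop
  endfacet
  facet normal 0.0000 -1.0000 0.0000
    outer loop
      vertex 0.000 0.000 0.000
      vertex 24.222 0.000 0.000
      vertex 24.222 0.000 22.812
    endloop
  endfacet
  facet normal 0.0000 -1.0000 0.0000
    outer loop
      vertex 0.000 0.000 0.000
      vertex 24.222 0.000 22.812
      vertex 0.000 0.000 22.812
    endloop
  endfacet
  facet normal 1.0000 0.0000 0.0000
    outer loop
      vertex 24.222 0.000 0.000
      vertex 24.222 5.916 0.000
      vertex 24.222 5.916 22.812
    endloop
  endfacet
  facet normal 1.0000 0.0000 0.0000
    outer loop
      vertex 24.222 0.000 0.000
      vertex 24.222 5.916 22.812
      vertex 24.222 0.000 22.812
    endloop
  endfacet
  facet normal 0.0000 1.0000 0.0000
    outer loop
      vertex 24.222 5.916 0.000
      vertex 9.250 5.916 0.000
      vertex 9.250 5.916 22.812
    endloop
  endfacet
  facet normal 0.0000 1.0000 0.0000
    outer loop
      vertex 24.222 5.916 0.000
      vertex 9.250 5.916 22.812
      vertex 24.222 5.916 22.812
    endloop
  endfacet
  facet normal 1.0000 0.0000 0.0000
    outer loop
      vertex 9.250 5.916 0.000
      vertex 9.250 29.183 0.000
      vertex 9.250 29.183 22.812
    endloop
  endfacet
  facet normal 1.0000 0.0000 0.0000
    outer loop
      vertex 9.250 5.916 0.000
      vertex 9.250 29.183 22.812
      vertex 9.250 5.916 22.812
    endloop
  endfacet
  facet normal 0.0000 1.0000 0.0000
    outer loop
      vertex 9.250 29.183 0.000
      vertex 0.000 29.183 0.000
      vertex 0.000 29.183 22.812
    endloop
  endfacet
  facet normal 0.0000 1.0000 0.0000
    outer loop
      vertex 9.250 29.183 0.000
      vertex 0.000 29.183 22.812
      vertex 9.250 29.183 22.812
    endloop
  endfacet
  facet normal -1.0000 0.0000 0.0000
    outer loop
      vertex 0.000 29.183 0.000
      vertex 0.000 0.000 0.000
      vertex 0.000 0.000 22.812
    endloop
  endfacet
  facet normal -1.0000 0.0000 0.0000
    outer loop
      vertex 0.000 29.183 0.000
      vertex 0.000 0.000 22.812
      vertex 0.000 29.183 22.812
    endloop
  endfacet
endsolid part

The G0 Z moves step by Δz≈2.852 mm. Every layer's G1 loop is the same polygon, so the solid is a straight extrusion of it from z=0 to z≈22.8. Closing with flat bottom and top caps and triangulating gives 20 facets — an L-shaped prism: outer 24.2 × 29.2 mm, arm thicknesses ≈ 5.92 mm (horizontal) and 9.25 mm (vertical), extruded 22.8 mm in z.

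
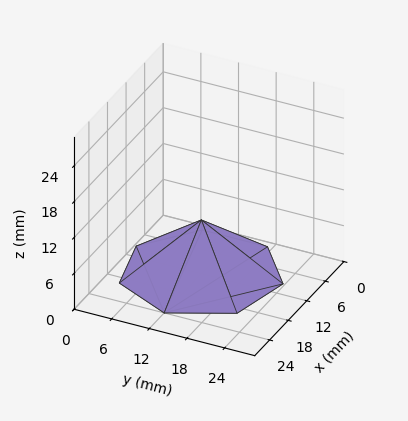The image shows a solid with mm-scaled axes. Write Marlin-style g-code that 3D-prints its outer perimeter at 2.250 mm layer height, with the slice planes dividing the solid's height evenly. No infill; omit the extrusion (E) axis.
Reading the render: the shape is a regular 7-sided pyramid, base circumscribed radius ≈ 12 mm, apex at z ≈ 9 mm (dimensions read to the nearest mm from the axis ticks). For the g-code, the solid's height is divided into equal slices at the stated Δz and each level perimeter traced with G1 moves after a G0 lift.

; perimeter-only toolpath
G21 ; units = mm
G90 ; absolute positioning
G28 ; home
; layer 1
G0 Z2.250
G0 X21.000 Y12.000
G1 X17.611 Y19.037
G1 X9.998 Y20.774
G1 X3.891 Y15.905
G1 X3.891 Y8.095
G1 X9.998 Y3.226
G1 X17.611 Y4.963
G1 X21.000 Y12.000
; layer 2
G0 Z4.500
G0 X18.000 Y12.000
G1 X15.741 Y16.691
G1 X10.665 Y17.849
G1 X6.594 Y14.604
G1 X6.594 Y9.396
G1 X10.665 Y6.151
G1 X15.741 Y7.309
G1 X18.000 Y12.000
; layer 3
G0 Z6.750
G0 X15.000 Y12.000
G1 X13.870 Y14.346
G1 X11.332 Y14.925
G1 X9.297 Y13.302
G1 X9.297 Y10.698
G1 X11.332 Y9.075
G1 X13.870 Y9.655
G1 X15.000 Y12.000
M2 ; end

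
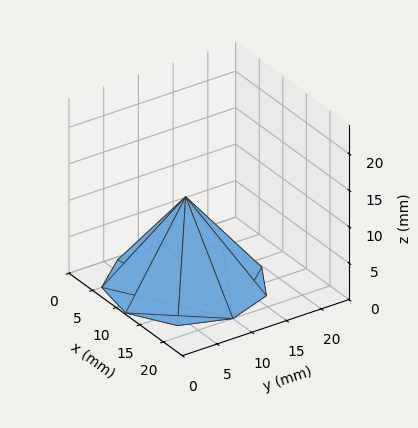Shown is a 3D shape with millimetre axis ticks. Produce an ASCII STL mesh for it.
Reading the render: the shape is a regular 9-sided pyramid, base circumscribed radius ≈ 10 mm, apex at z ≈ 12 mm (dimensions read to the nearest mm from the axis ticks). For the STL, each face is triangulated and given an outward normal.

solid part
  facet normal 0.0000 0.0000 -1.0000
    outer loop
      vertex 11.7 19.8 0.0
      vertex 17.7 16.4 0.0
      vertex 20.0 10.0 0.0
    endloop
  endfacet
  facet normal 0.0000 0.0000 -1.0000
    outer loop
      vertex 5.0 18.7 0.0
      vertex 11.7 19.8 0.0
      vertex 20.0 10.0 0.0
    endloop
  endfacet
  facet normal 0.0000 0.0000 -1.0000
    outer loop
      vertex 0.6 13.4 0.0
      vertex 5.0 18.7 0.0
      vertex 20.0 10.0 0.0
    endloop
  endfacet
  facet normal 0.0000 0.0000 -1.0000
    outer loop
      vertex 0.6 6.6 0.0
      vertex 0.6 13.4 0.0
      vertex 20.0 10.0 0.0
    endloop
  endfacet
  facet normal 0.0000 0.0000 -1.0000
    outer loop
      vertex 5.0 1.3 0.0
      vertex 0.6 6.6 0.0
      vertex 20.0 10.0 0.0
    endloop
  endfacet
  facet normal 0.0000 0.0000 -1.0000
    outer loop
      vertex 11.7 0.2 0.0
      vertex 5.0 1.3 0.0
      vertex 20.0 10.0 0.0
    endloop
  endfacet
  facet normal 0.0000 0.0000 -1.0000
    outer loop
      vertex 17.7 3.6 0.0
      vertex 11.7 0.2 0.0
      vertex 20.0 10.0 0.0
    endloop
  endfacet
  facet normal 0.7405 0.2661 0.6171
    outer loop
      vertex 20.0 10.0 0.0
      vertex 17.7 16.4 0.0
      vertex 10.0 10.0 12.0
    endloop
  endfacet
  facet normal 0.3887 0.6859 0.6152
    outer loop
      vertex 17.7 16.4 0.0
      vertex 11.7 19.8 0.0
      vertex 10.0 10.0 12.0
    endloop
  endfacet
  facet normal -0.1276 0.7770 0.6165
    outer loop
      vertex 11.7 19.8 0.0
      vertex 5.0 18.7 0.0
      vertex 10.0 10.0 12.0
    endloop
  endfacet
  facet normal -0.6056 0.5028 0.6168
    outer loop
      vertex 5.0 18.7 0.0
      vertex 0.6 13.4 0.0
      vertex 10.0 10.0 12.0
    endloop
  endfacet
  facet normal -0.7872 0.0000 0.6167
    outer loop
      vertex 0.6 13.4 0.0
      vertex 0.6 6.6 0.0
      vertex 10.0 10.0 12.0
    endloop
  endfacet
  facet normal -0.6056 -0.5028 0.6168
    outer loop
      vertex 0.6 6.6 0.0
      vertex 5.0 1.3 0.0
      vertex 10.0 10.0 12.0
    endloop
  endfacet
  facet normal -0.1276 -0.7770 0.6165
    outer loop
      vertex 5.0 1.3 0.0
      vertex 11.7 0.2 0.0
      vertex 10.0 10.0 12.0
    endloop
  endfacet
  facet normal 0.3887 -0.6859 0.6152
    outer loop
      vertex 11.7 0.2 0.0
      vertex 17.7 3.6 0.0
      vertex 10.0 10.0 12.0
    endloop
  endfacet
  facet normal 0.7405 -0.2661 0.6171
    outer loop
      vertex 17.7 3.6 0.0
      vertex 20.0 10.0 0.0
      vertex 10.0 10.0 12.0
    endloop
  endfacet
endsolid part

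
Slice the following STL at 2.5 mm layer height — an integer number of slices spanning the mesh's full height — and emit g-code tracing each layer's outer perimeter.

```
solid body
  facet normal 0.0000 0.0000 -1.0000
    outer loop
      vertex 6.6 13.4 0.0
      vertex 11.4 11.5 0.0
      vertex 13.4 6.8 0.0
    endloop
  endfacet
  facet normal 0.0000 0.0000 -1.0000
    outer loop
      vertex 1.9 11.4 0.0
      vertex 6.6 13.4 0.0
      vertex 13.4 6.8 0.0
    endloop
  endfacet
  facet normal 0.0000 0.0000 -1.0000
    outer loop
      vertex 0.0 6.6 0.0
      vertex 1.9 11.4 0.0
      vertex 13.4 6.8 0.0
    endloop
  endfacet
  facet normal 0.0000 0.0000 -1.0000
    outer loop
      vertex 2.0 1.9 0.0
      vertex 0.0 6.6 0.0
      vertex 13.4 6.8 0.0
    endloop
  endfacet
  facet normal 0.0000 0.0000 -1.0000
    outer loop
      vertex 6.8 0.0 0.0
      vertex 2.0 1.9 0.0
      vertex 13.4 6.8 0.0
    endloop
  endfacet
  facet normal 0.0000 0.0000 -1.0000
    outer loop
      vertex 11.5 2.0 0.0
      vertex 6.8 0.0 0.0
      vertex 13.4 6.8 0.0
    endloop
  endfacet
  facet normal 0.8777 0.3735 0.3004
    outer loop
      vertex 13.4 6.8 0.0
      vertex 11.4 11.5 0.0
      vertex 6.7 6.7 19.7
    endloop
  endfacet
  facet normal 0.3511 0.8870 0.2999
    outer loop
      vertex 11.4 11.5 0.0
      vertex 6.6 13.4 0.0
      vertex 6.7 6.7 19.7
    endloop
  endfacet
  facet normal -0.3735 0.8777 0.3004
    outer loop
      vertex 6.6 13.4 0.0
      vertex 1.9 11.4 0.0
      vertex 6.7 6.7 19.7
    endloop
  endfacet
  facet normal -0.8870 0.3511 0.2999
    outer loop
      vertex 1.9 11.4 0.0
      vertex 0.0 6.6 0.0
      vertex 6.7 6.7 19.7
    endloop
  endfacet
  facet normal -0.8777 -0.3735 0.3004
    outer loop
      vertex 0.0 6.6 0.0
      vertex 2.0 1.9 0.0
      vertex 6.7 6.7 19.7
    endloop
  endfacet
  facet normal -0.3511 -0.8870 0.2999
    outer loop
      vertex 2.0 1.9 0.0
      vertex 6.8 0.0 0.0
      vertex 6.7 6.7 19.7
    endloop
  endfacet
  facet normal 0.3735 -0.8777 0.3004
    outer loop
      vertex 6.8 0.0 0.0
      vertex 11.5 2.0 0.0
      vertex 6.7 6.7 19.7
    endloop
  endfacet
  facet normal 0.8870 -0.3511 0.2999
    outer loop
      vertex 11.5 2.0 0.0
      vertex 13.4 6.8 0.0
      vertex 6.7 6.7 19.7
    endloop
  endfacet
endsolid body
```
; perimeter-only toolpath
G21 ; units = mm
G90 ; absolute positioning
G28 ; home
; layer 1
G0 Z2.5
G0 X12.6 Y6.8
G1 X10.8 Y10.9
G1 X6.6 Y12.6
G1 X2.5 Y10.8
G1 X0.8 Y6.6
G1 X2.6 Y2.5
G1 X6.8 Y0.8
G1 X10.9 Y2.6
G1 X12.6 Y6.8
; layer 2
G0 Z4.9
G0 X11.7 Y6.8
G1 X10.2 Y10.3
G1 X6.6 Y11.7
G1 X3.1 Y10.2
G1 X1.7 Y6.6
G1 X3.2 Y3.1
G1 X6.8 Y1.7
G1 X10.3 Y3.2
G1 X11.7 Y6.8
; layer 3
G0 Z7.4
G0 X10.9 Y6.8
G1 X9.6 Y9.7
G1 X6.6 Y10.9
G1 X3.7 Y9.6
G1 X2.5 Y6.6
G1 X3.8 Y3.7
G1 X6.8 Y2.5
G1 X9.7 Y3.8
G1 X10.9 Y6.8
; layer 4
G0 Z9.8
G0 X10.1 Y6.8
G1 X9.1 Y9.1
G1 X6.7 Y10.1
G1 X4.3 Y9.1
G1 X3.4 Y6.7
G1 X4.3 Y4.3
G1 X6.8 Y3.4
G1 X9.1 Y4.3
G1 X10.1 Y6.8
; layer 5
G0 Z12.3
G0 X9.2 Y6.7
G1 X8.5 Y8.5
G1 X6.7 Y9.2
G1 X4.9 Y8.5
G1 X4.2 Y6.7
G1 X4.9 Y4.9
G1 X6.7 Y4.2
G1 X8.5 Y4.9
G1 X9.2 Y6.7
; layer 6
G0 Z14.8
G0 X8.4 Y6.7
G1 X7.9 Y7.9
G1 X6.7 Y8.4
G1 X5.5 Y7.9
G1 X5.0 Y6.7
G1 X5.5 Y5.5
G1 X6.7 Y5.0
G1 X7.9 Y5.5
G1 X8.4 Y6.7
; layer 7
G0 Z17.2
G0 X7.5 Y6.7
G1 X7.3 Y7.3
G1 X6.7 Y7.5
G1 X6.1 Y7.3
G1 X5.9 Y6.7
G1 X6.1 Y6.1
G1 X6.7 Y5.9
G1 X7.3 Y6.1
G1 X7.5 Y6.7
M2 ; end

The solid is a regular 8-sided pyramid, base circumscribed radius ≈ 6.7 mm, apex at z ≈ 19.7 mm. Slicing at Δz = 2.5 mm — 8 equal slices spanning the solid's height, so layer i sits at z = i·h/8 — gives 7 non-empty perimeters. Each is a 8-segment closed polygon; G0 lifts to the layer z and rapids to the start vertex, then G1 traces the edges. The cross-section shrinks linearly with z (the slice at the apex is degenerate and omitted).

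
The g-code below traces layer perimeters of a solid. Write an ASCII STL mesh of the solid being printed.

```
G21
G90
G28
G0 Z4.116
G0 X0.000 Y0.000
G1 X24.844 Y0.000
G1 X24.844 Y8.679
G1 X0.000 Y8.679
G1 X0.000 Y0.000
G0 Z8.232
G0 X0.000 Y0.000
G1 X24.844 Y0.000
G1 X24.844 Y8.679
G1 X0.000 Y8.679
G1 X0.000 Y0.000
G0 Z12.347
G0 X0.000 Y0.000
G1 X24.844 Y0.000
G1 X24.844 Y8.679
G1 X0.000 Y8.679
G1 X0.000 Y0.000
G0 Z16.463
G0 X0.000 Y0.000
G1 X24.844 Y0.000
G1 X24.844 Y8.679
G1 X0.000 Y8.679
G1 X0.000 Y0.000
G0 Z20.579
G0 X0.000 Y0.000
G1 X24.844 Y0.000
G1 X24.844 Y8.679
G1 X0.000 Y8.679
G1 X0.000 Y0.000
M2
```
solid part
  facet normal 0.0000 0.0000 -1.0000
    outer loop
      vertex 24.844 8.679 0.000
      vertex 24.844 0.000 0.000
      vertex 0.000 0.000 0.000
    endloop
  endfacet
  facet normal 0.0000 0.0000 -1.0000
    outer loop
      vertex 0.000 8.679 0.000
      vertex 24.844 8.679 0.000
      vertex 0.000 0.000 0.000
    endloop
  endfacet
  facet normal 0.0000 0.0000 1.0000
    outer loop
      vertex 0.000 0.000 20.579
      vertex 24.844 0.000 20.579
      vertex 24.844 8.679 20.579
    endloop
  endfacet
  facet normal 0.0000 0.0000 1.0000
    outer loop
      vertex 0.000 0.000 20.579
      vertex 24.844 8.679 20.579
      vertex 0.000 8.679 20.579
    endloop
  endfacet
  facet normal 0.0000 -1.0000 0.0000
    outer loop
      vertex 0.000 0.000 0.000
      vertex 24.844 0.000 0.000
      vertex 24.844 0.000 20.579
    endloop
  endfacet
  facet normal 0.0000 -1.0000 0.0000
    outer loop
      vertex 0.000 0.000 0.000
      vertex 24.844 0.000 20.579
      vertex 0.000 0.000 20.579
    endloop
  endfacet
  facet normal 0.0000 1.0000 0.0000
    outer loop
      vertex 24.844 8.679 20.579
      vertex 24.844 8.679 0.000
      vertex 0.000 8.679 0.000
    endloop
  endfacet
  facet normal 0.0000 1.0000 0.0000
    outer loop
      vertex 0.000 8.679 20.579
      vertex 24.844 8.679 20.579
      vertex 0.000 8.679 0.000
    endloop
  endfacet
  facet normal -1.0000 0.0000 0.0000
    outer loop
      vertex 0.000 8.679 20.579
      vertex 0.000 8.679 0.000
      vertex 0.000 0.000 0.000
    endloop
  endfacet
  facet normal -1.0000 0.0000 0.0000
    outer loop
      vertex 0.000 0.000 20.579
      vertex 0.000 8.679 20.579
      vertex 0.000 0.000 0.000
    endloop
  endfacet
  facet normal 1.0000 0.0000 0.0000
    outer loop
      vertex 24.844 0.000 0.000
      vertex 24.844 8.679 0.000
      vertex 24.844 8.679 20.579
    endloop
  endfacet
  facet normal 1.0000 0.0000 0.0000
    outer loop
      vertex 24.844 0.000 0.000
      vertex 24.844 8.679 20.579
      vertex 24.844 0.000 20.579
    endloop
  endfacet
endsolid part

The G0 Z moves step by Δz≈4.116 mm. Every layer's G1 loop is the same polygon, so the solid is a straight extrusion of it from z=0 to z≈20.6. Closing with flat bottom and top caps and triangulating gives 12 facets — a rectangular box, roughly 24.8 × 8.68 mm footprint and 20.6 mm tall.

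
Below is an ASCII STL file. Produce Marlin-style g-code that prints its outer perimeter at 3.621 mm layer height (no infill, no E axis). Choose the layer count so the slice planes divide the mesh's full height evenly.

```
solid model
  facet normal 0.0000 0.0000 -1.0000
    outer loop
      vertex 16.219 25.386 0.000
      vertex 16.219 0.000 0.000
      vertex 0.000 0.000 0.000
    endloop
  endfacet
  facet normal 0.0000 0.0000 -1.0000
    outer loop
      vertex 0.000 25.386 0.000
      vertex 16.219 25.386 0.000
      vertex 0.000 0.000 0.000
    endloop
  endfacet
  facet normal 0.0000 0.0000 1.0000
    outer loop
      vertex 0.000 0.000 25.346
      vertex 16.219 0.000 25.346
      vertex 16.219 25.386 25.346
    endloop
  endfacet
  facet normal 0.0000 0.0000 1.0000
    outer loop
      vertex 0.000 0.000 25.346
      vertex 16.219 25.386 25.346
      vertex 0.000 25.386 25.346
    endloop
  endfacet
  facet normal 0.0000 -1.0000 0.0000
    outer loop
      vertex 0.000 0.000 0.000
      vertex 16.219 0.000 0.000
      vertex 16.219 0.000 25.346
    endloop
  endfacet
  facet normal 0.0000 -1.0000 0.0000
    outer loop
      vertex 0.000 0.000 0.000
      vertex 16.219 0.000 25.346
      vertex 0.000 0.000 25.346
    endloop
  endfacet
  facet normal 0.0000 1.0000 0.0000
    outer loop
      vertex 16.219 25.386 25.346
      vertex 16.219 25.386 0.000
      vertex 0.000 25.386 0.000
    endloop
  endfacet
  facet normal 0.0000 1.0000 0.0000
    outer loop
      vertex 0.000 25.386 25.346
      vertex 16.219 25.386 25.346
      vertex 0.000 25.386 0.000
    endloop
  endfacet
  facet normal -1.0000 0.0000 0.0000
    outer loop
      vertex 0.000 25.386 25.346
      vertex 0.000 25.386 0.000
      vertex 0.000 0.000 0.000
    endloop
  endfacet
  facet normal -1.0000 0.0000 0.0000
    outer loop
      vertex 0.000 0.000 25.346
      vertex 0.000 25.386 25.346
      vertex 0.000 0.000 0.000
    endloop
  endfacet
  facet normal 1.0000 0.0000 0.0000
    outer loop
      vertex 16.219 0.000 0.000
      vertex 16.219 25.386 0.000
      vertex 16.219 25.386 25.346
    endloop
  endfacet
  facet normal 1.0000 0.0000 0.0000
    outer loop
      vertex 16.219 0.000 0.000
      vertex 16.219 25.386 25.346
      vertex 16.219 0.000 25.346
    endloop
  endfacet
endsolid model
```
; perimeter-only toolpath
G21 ; units = mm
G90 ; absolute positioning
G28 ; home
; layer 1
G0 Z3.621
G0 X0.000 Y0.000
G1 X16.219 Y0.000
G1 X16.219 Y25.386
G1 X0.000 Y25.386
G1 X0.000 Y0.000
; layer 2
G0 Z7.242
G0 X0.000 Y0.000
G1 X16.219 Y0.000
G1 X16.219 Y25.386
G1 X0.000 Y25.386
G1 X0.000 Y0.000
; layer 3
G0 Z10.863
G0 X0.000 Y0.000
G1 X16.219 Y0.000
G1 X16.219 Y25.386
G1 X0.000 Y25.386
G1 X0.000 Y0.000
; layer 4
G0 Z14.483
G0 X0.000 Y0.000
G1 X16.219 Y0.000
G1 X16.219 Y25.386
G1 X0.000 Y25.386
G1 X0.000 Y0.000
; layer 5
G0 Z18.104
G0 X0.000 Y0.000
G1 X16.219 Y0.000
G1 X16.219 Y25.386
G1 X0.000 Y25.386
G1 X0.000 Y0.000
; layer 6
G0 Z21.725
G0 X0.000 Y0.000
G1 X16.219 Y0.000
G1 X16.219 Y25.386
G1 X0.000 Y25.386
G1 X0.000 Y0.000
; layer 7
G0 Z25.346
G0 X0.000 Y0.000
G1 X16.219 Y0.000
G1 X16.219 Y25.386
G1 X0.000 Y25.386
G1 X0.000 Y0.000
M2 ; end

The solid is a rectangular box, roughly 16.2 × 25.4 mm footprint and 25.3 mm tall. Slicing at Δz = 3.621 mm — 7 equal slices spanning the solid's height, so layer i sits at z = i·h/7 — gives 7 non-empty perimeters. Each is a 4-segment closed polygon; G0 lifts to the layer z and rapids to the start vertex, then G1 traces the edges.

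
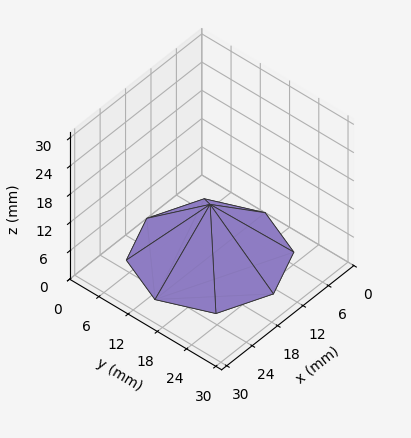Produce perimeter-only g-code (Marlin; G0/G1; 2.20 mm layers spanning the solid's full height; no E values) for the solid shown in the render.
Reading the render: the shape is a regular 8-sided pyramid, base circumscribed radius ≈ 13 mm, apex at z ≈ 11 mm (dimensions read to the nearest mm from the axis ticks). For the g-code, the solid's height is divided into equal slices at the stated Δz and each level perimeter traced with G1 moves after a G0 lift.

; perimeter-only toolpath
G21 ; units = mm
G90 ; absolute positioning
G28 ; home
; layer 1
G0 Z2.20
G0 X23.40 Y13.00
G1 X20.35 Y20.35
G1 X13.00 Y23.40
G1 X5.65 Y20.35
G1 X2.60 Y13.00
G1 X5.65 Y5.65
G1 X13.00 Y2.60
G1 X20.35 Y5.65
G1 X23.40 Y13.00
; layer 2
G0 Z4.40
G0 X20.80 Y13.00
G1 X18.51 Y18.51
G1 X13.00 Y20.80
G1 X7.49 Y18.51
G1 X5.20 Y13.00
G1 X7.49 Y7.49
G1 X13.00 Y5.20
G1 X18.51 Y7.49
G1 X20.80 Y13.00
; layer 3
G0 Z6.60
G0 X18.20 Y13.00
G1 X16.68 Y16.68
G1 X13.00 Y18.20
G1 X9.32 Y16.68
G1 X7.80 Y13.00
G1 X9.32 Y9.32
G1 X13.00 Y7.80
G1 X16.68 Y9.32
G1 X18.20 Y13.00
; layer 4
G0 Z8.80
G0 X15.60 Y13.00
G1 X14.84 Y14.84
G1 X13.00 Y15.60
G1 X11.16 Y14.84
G1 X10.40 Y13.00
G1 X11.16 Y11.16
G1 X13.00 Y10.40
G1 X14.84 Y11.16
G1 X15.60 Y13.00
M2 ; end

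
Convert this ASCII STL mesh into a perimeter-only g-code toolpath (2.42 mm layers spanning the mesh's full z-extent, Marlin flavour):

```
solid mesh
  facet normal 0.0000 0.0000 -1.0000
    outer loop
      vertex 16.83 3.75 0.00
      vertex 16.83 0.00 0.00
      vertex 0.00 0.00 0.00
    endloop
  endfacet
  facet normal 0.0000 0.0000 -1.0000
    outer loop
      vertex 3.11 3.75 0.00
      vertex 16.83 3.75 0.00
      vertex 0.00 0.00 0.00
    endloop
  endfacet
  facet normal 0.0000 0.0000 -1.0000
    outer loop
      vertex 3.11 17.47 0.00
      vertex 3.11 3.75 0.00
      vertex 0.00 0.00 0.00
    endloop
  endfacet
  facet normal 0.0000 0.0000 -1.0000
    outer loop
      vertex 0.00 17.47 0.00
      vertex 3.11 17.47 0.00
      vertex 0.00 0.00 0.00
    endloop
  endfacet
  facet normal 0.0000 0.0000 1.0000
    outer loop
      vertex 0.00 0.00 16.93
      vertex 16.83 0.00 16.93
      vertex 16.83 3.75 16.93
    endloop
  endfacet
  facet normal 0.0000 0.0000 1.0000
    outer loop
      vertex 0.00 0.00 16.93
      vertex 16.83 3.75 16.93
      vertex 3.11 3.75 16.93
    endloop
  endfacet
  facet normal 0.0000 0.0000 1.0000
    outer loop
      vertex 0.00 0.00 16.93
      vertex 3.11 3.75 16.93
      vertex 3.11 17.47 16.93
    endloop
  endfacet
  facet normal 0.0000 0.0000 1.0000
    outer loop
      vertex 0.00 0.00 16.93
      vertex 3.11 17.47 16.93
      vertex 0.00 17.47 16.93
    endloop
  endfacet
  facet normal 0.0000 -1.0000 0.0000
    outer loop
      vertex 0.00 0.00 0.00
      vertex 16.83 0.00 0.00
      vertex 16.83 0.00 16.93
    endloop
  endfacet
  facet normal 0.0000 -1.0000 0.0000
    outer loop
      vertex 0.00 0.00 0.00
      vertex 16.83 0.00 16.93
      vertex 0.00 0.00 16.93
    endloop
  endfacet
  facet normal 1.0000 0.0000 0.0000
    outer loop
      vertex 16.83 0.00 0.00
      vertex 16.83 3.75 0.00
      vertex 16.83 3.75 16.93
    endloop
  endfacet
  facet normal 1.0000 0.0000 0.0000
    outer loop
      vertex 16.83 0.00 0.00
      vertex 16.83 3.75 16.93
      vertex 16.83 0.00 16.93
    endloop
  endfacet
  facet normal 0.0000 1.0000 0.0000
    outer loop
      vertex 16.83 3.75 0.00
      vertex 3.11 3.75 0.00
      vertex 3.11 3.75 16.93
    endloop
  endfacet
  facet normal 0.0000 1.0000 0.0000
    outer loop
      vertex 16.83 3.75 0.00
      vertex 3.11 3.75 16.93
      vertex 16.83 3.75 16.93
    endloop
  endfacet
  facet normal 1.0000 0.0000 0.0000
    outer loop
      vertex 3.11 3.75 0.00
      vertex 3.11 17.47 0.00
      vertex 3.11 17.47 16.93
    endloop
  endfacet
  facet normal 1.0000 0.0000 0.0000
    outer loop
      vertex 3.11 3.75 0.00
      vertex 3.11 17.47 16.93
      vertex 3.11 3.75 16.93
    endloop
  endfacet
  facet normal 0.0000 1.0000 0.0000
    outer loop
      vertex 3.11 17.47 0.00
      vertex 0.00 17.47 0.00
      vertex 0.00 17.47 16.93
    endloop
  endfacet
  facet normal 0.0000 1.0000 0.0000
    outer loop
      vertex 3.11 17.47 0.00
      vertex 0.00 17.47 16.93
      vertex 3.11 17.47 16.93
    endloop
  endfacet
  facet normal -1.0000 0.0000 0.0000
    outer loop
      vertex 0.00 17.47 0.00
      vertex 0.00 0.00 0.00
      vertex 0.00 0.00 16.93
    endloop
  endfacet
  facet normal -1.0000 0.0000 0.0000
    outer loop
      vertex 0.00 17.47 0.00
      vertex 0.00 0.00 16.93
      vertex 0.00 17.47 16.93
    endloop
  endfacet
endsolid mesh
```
; perimeter-only toolpath
G21 ; units = mm
G90 ; absolute positioning
G28 ; home
; layer 1
G0 Z2.42
G0 X0.00 Y0.00
G1 X16.83 Y0.00
G1 X16.83 Y3.75
G1 X3.11 Y3.75
G1 X3.11 Y17.47
G1 X0.00 Y17.47
G1 X0.00 Y0.00
; layer 2
G0 Z4.84
G0 X0.00 Y0.00
G1 X16.83 Y0.00
G1 X16.83 Y3.75
G1 X3.11 Y3.75
G1 X3.11 Y17.47
G1 X0.00 Y17.47
G1 X0.00 Y0.00
; layer 3
G0 Z7.26
G0 X0.00 Y0.00
G1 X16.83 Y0.00
G1 X16.83 Y3.75
G1 X3.11 Y3.75
G1 X3.11 Y17.47
G1 X0.00 Y17.47
G1 X0.00 Y0.00
; layer 4
G0 Z9.67
G0 X0.00 Y0.00
G1 X16.83 Y0.00
G1 X16.83 Y3.75
G1 X3.11 Y3.75
G1 X3.11 Y17.47
G1 X0.00 Y17.47
G1 X0.00 Y0.00
; layer 5
G0 Z12.09
G0 X0.00 Y0.00
G1 X16.83 Y0.00
G1 X16.83 Y3.75
G1 X3.11 Y3.75
G1 X3.11 Y17.47
G1 X0.00 Y17.47
G1 X0.00 Y0.00
; layer 6
G0 Z14.51
G0 X0.00 Y0.00
G1 X16.83 Y0.00
G1 X16.83 Y3.75
G1 X3.11 Y3.75
G1 X3.11 Y17.47
G1 X0.00 Y17.47
G1 X0.00 Y0.00
; layer 7
G0 Z16.93
G0 X0.00 Y0.00
G1 X16.83 Y0.00
G1 X16.83 Y3.75
G1 X3.11 Y3.75
G1 X3.11 Y17.47
G1 X0.00 Y17.47
G1 X0.00 Y0.00
M2 ; end

The solid is an L-shaped prism: outer 16.8 × 17.5 mm, arm thicknesses ≈ 3.75 mm (horizontal) and 3.11 mm (vertical), extruded 16.9 mm in z. Slicing at Δz = 2.42 mm — 7 equal slices spanning the solid's height, so layer i sits at z = i·h/7 — gives 7 non-empty perimeters. Each is a 6-segment closed polygon; G0 lifts to the layer z and rapids to the start vertex, then G1 traces the edges.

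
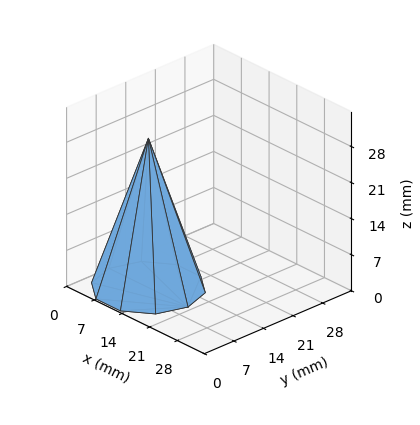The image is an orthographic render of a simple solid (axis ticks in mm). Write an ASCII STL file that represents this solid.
Reading the render: the shape is a regular 10-sided pyramid, base circumscribed radius ≈ 10 mm, apex at z ≈ 29 mm (dimensions read to the nearest mm from the axis ticks). For the STL, each face is triangulated and given an outward normal.

solid part
  facet normal 0.0000 0.0000 -1.0000
    outer loop
      vertex 13.090 19.511 0.000
      vertex 18.090 15.878 0.000
      vertex 20.000 10.000 0.000
    endloop
  endfacet
  facet normal 0.0000 0.0000 -1.0000
    outer loop
      vertex 6.910 19.511 0.000
      vertex 13.090 19.511 0.000
      vertex 20.000 10.000 0.000
    endloop
  endfacet
  facet normal 0.0000 0.0000 -1.0000
    outer loop
      vertex 1.910 15.878 0.000
      vertex 6.910 19.511 0.000
      vertex 20.000 10.000 0.000
    endloop
  endfacet
  facet normal 0.0000 0.0000 -1.0000
    outer loop
      vertex 0.000 10.000 0.000
      vertex 1.910 15.878 0.000
      vertex 20.000 10.000 0.000
    endloop
  endfacet
  facet normal 0.0000 0.0000 -1.0000
    outer loop
      vertex 1.910 4.122 0.000
      vertex 0.000 10.000 0.000
      vertex 20.000 10.000 0.000
    endloop
  endfacet
  facet normal 0.0000 0.0000 -1.0000
    outer loop
      vertex 6.910 0.489 0.000
      vertex 1.910 4.122 0.000
      vertex 20.000 10.000 0.000
    endloop
  endfacet
  facet normal 0.0000 0.0000 -1.0000
    outer loop
      vertex 13.090 0.489 0.000
      vertex 6.910 0.489 0.000
      vertex 20.000 10.000 0.000
    endloop
  endfacet
  facet normal 0.0000 0.0000 -1.0000
    outer loop
      vertex 18.090 4.122 0.000
      vertex 13.090 0.489 0.000
      vertex 20.000 10.000 0.000
    endloop
  endfacet
  facet normal 0.9037 0.2936 0.3116
    outer loop
      vertex 20.000 10.000 0.000
      vertex 18.090 15.878 0.000
      vertex 10.000 10.000 29.000
    endloop
  endfacet
  facet normal 0.5585 0.7687 0.3116
    outer loop
      vertex 18.090 15.878 0.000
      vertex 13.090 19.511 0.000
      vertex 10.000 10.000 29.000
    endloop
  endfacet
  facet normal 0.0000 0.9502 0.3116
    outer loop
      vertex 13.090 19.511 0.000
      vertex 6.910 19.511 0.000
      vertex 10.000 10.000 29.000
    endloop
  endfacet
  facet normal -0.5585 0.7687 0.3116
    outer loop
      vertex 6.910 19.511 0.000
      vertex 1.910 15.878 0.000
      vertex 10.000 10.000 29.000
    endloop
  endfacet
  facet normal -0.9037 0.2936 0.3116
    outer loop
      vertex 1.910 15.878 0.000
      vertex 0.000 10.000 0.000
      vertex 10.000 10.000 29.000
    endloop
  endfacet
  facet normal -0.9037 -0.2936 0.3116
    outer loop
      vertex 0.000 10.000 0.000
      vertex 1.910 4.122 0.000
      vertex 10.000 10.000 29.000
    endloop
  endfacet
  facet normal -0.5585 -0.7687 0.3116
    outer loop
      vertex 1.910 4.122 0.000
      vertex 6.910 0.489 0.000
      vertex 10.000 10.000 29.000
    endloop
  endfacet
  facet normal 0.0000 -0.9502 0.3116
    outer loop
      vertex 6.910 0.489 0.000
      vertex 13.090 0.489 0.000
      vertex 10.000 10.000 29.000
    endloop
  endfacet
  facet normal 0.5585 -0.7687 0.3116
    outer loop
      vertex 13.090 0.489 0.000
      vertex 18.090 4.122 0.000
      vertex 10.000 10.000 29.000
    endloop
  endfacet
  facet normal 0.9037 -0.2936 0.3116
    outer loop
      vertex 18.090 4.122 0.000
      vertex 20.000 10.000 0.000
      vertex 10.000 10.000 29.000
    endloop
  endfacet
endsolid part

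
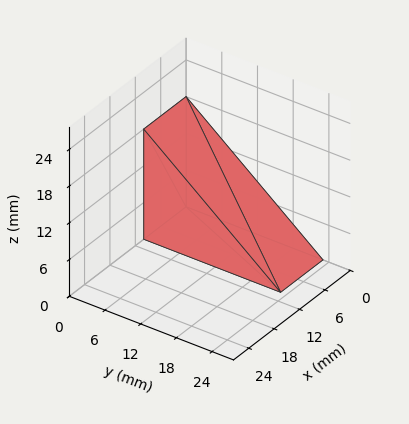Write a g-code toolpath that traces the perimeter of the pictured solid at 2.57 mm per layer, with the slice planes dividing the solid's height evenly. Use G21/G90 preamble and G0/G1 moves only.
Reading the render: the shape is a wedge (ramp): 10 × 23 mm base, rising to 18 mm along the y=0 edge and sloping linearly to z=0 at y=23 (dimensions read to the nearest mm from the axis ticks). For the g-code, the solid's height is divided into equal slices at the stated Δz and each level perimeter traced with G1 moves after a G0 lift.

; perimeter-only toolpath
G21 ; units = mm
G90 ; absolute positioning
G28 ; home
; layer 1
G0 Z2.57
G0 X0.00 Y0.00
G1 X10.00 Y0.00
G1 X10.00 Y19.71
G1 X0.00 Y19.71
G1 X0.00 Y0.00
; layer 2
G0 Z5.14
G0 X0.00 Y0.00
G1 X10.00 Y0.00
G1 X10.00 Y16.43
G1 X0.00 Y16.43
G1 X0.00 Y0.00
; layer 3
G0 Z7.71
G0 X0.00 Y0.00
G1 X10.00 Y0.00
G1 X10.00 Y13.14
G1 X0.00 Y13.14
G1 X0.00 Y0.00
; layer 4
G0 Z10.29
G0 X0.00 Y0.00
G1 X10.00 Y0.00
G1 X10.00 Y9.86
G1 X0.00 Y9.86
G1 X0.00 Y0.00
; layer 5
G0 Z12.86
G0 X0.00 Y0.00
G1 X10.00 Y0.00
G1 X10.00 Y6.57
G1 X0.00 Y6.57
G1 X0.00 Y0.00
; layer 6
G0 Z15.43
G0 X0.00 Y0.00
G1 X10.00 Y0.00
G1 X10.00 Y3.29
G1 X0.00 Y3.29
G1 X0.00 Y0.00
M2 ; end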